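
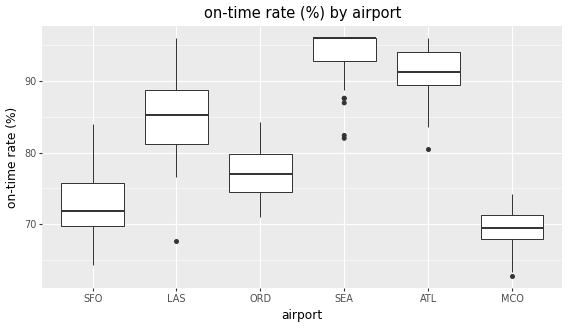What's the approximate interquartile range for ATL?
≈ 5

Q3 ≈ 95, Q1 ≈ 90; IQR ≈ 5.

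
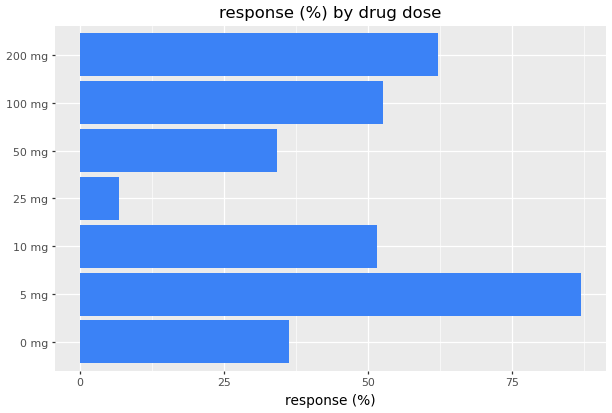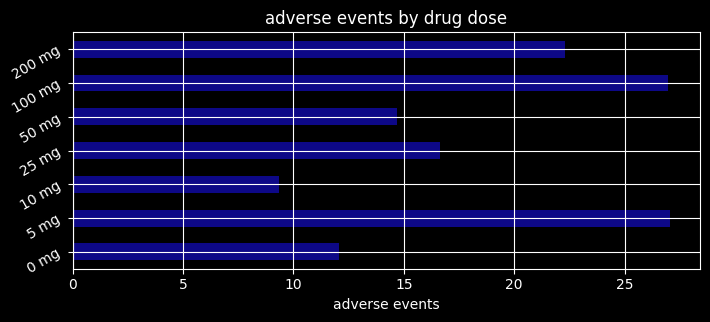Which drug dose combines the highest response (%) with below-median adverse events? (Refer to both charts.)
Chart 2 median adverse events ≈ 15; below-median drug doses: 0 mg, 10 mg, 50 mg. Among those, 10 mg has the highest response (%) (≈ 50).

10 mg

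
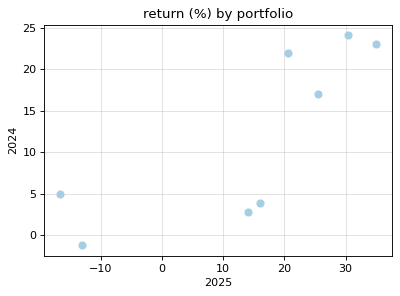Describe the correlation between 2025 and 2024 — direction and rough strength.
Points are positively correlated; strong (|r| ≈ 0.8).

positive, strong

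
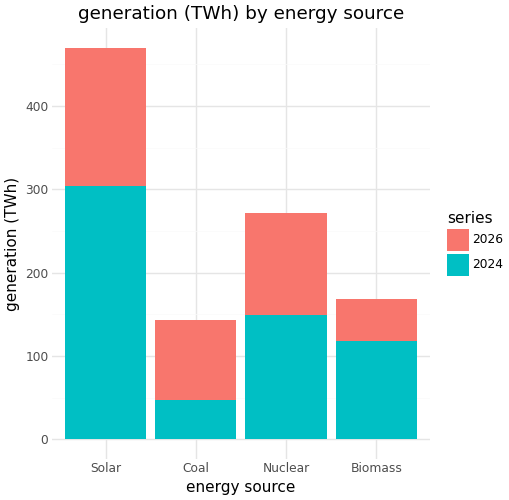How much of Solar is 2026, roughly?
≈ 150

2026 top ≈ 450, bottom ≈ 300; segment ≈ 150.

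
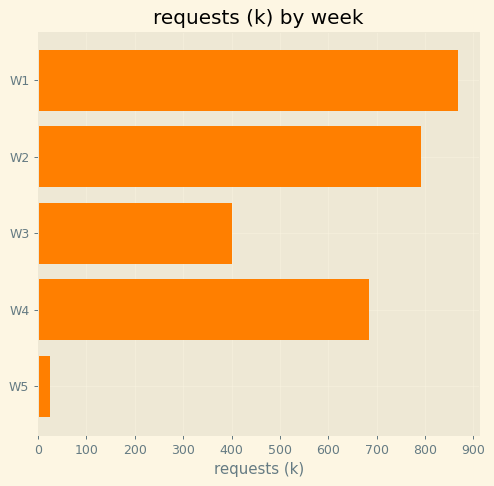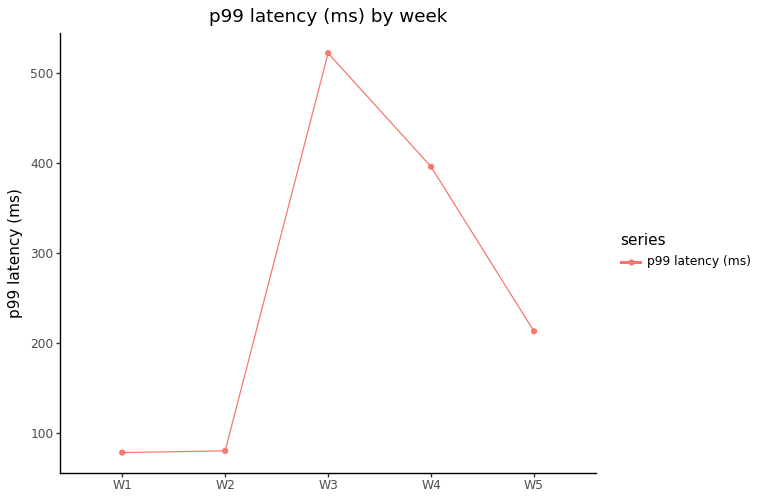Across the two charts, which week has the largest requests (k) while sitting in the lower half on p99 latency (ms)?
Chart 2 median p99 latency (ms) ≈ 200; below-median weeks: W1, W2. Among those, W1 has the highest requests (k) (≈ 900).

W1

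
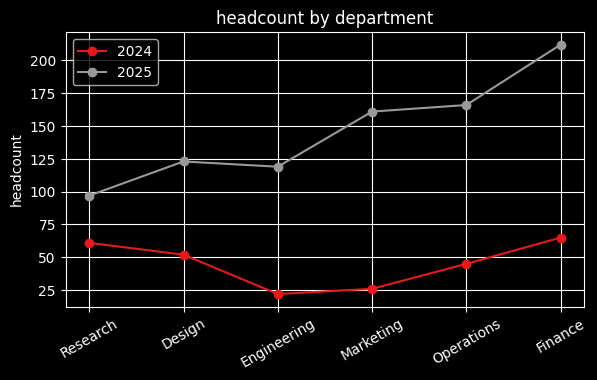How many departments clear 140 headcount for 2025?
Above 140: Marketing, Operations, Finance.

3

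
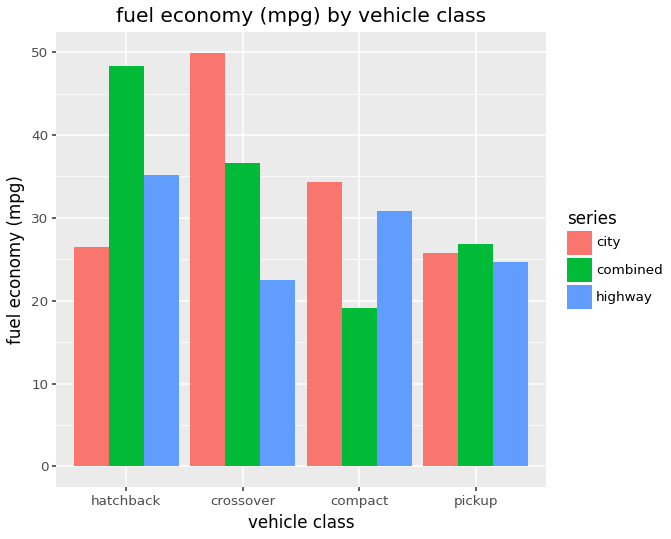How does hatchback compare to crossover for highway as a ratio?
hatchback ≈ 35, crossover ≈ 20; 35/20 ≈ 1.75.

≈ 1.75×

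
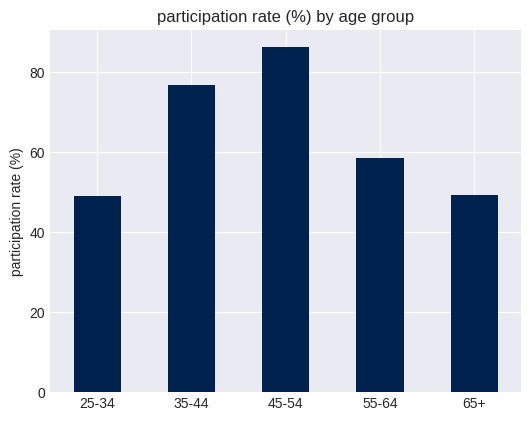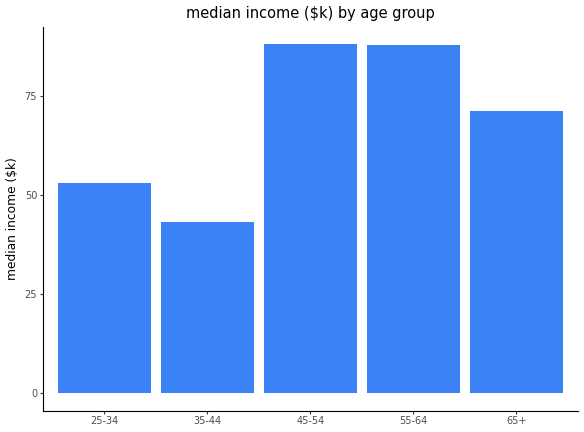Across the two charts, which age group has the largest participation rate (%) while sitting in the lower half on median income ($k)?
35-44

Chart 2 median median income ($k) ≈ 70; below-median age groups: 25-34, 35-44. Among those, 35-44 has the highest participation rate (%) (≈ 80).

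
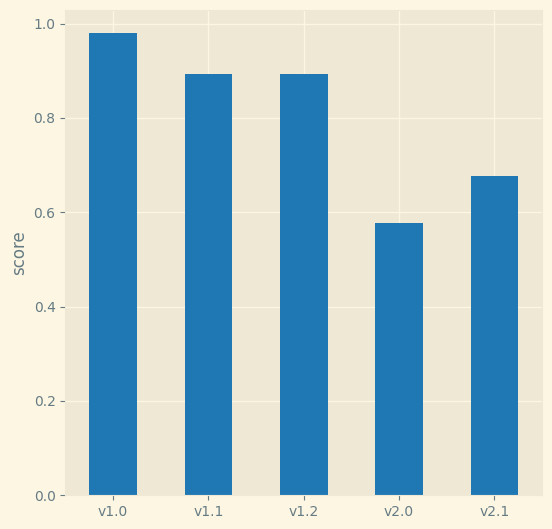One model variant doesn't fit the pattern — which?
v2.0

v2.0 ≈ 0.6; the rest sit between ≈ 0.7 and ≈ 1.0.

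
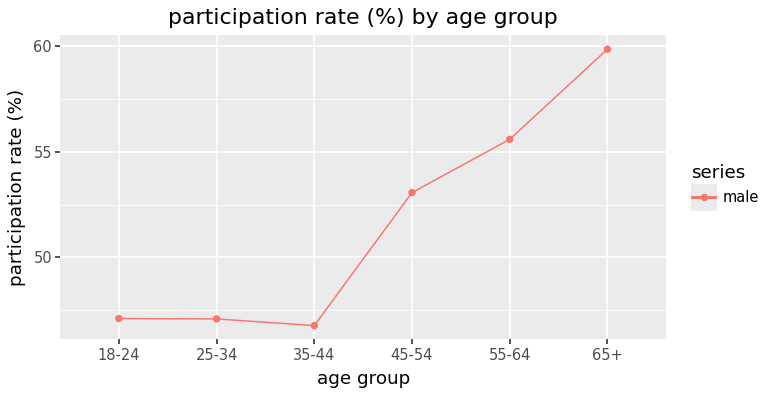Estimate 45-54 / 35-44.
45-54 ≈ 54, 35-44 ≈ 46; 54/46 ≈ 1.17.

≈ 1.17×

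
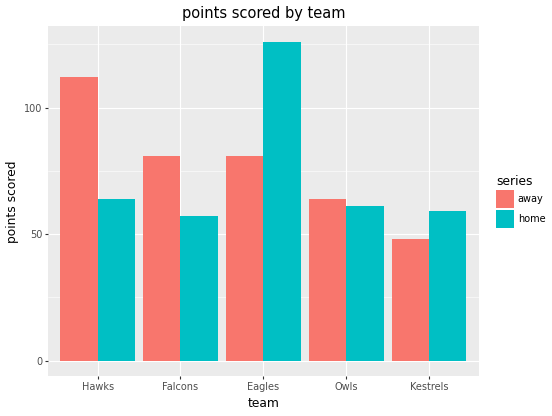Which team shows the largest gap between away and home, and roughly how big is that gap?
Hawks, ≈ 60

Hawks: away ≈ 120, home ≈ 60 → gap ≈ 60. Next-largest (Eagles) is only ≈ 40.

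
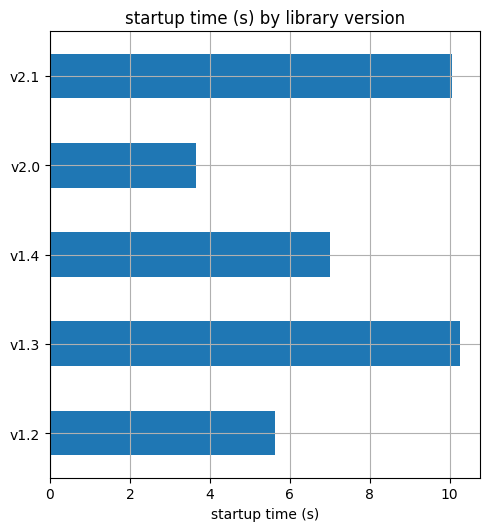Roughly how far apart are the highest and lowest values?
≈ 6

Max v1.3 ≈ 10, min v2.0 ≈ 4; range ≈ 6.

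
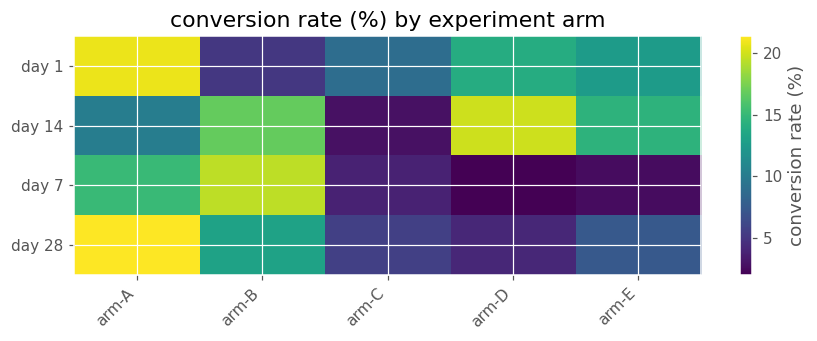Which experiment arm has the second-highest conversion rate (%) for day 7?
Top 3 for day 7: arm-B ≈ 20, arm-A ≈ 16, arm-C ≈ 4.

arm-A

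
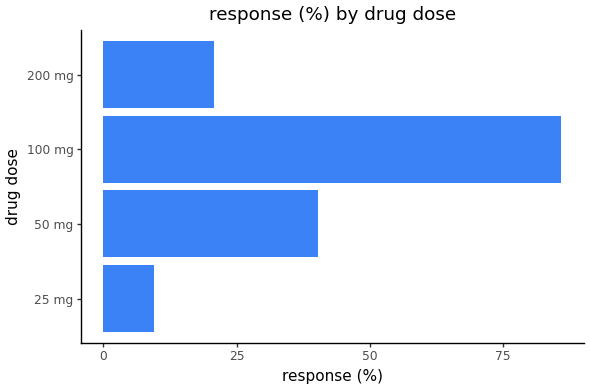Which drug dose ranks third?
200 mg

Top 4: 100 mg ≈ 90, 50 mg ≈ 40, 200 mg ≈ 20, 25 mg ≈ 10.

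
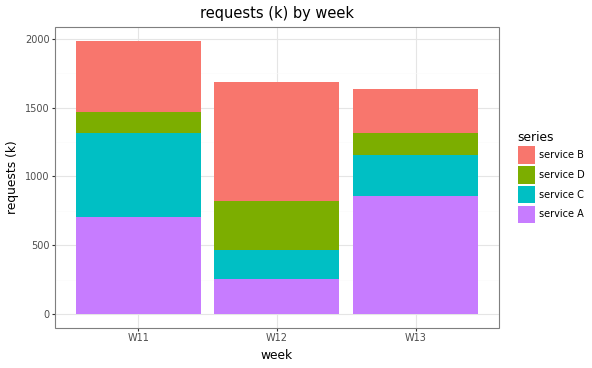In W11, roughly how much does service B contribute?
≈ 600

service B top ≈ 2000, bottom ≈ 1400; segment ≈ 600.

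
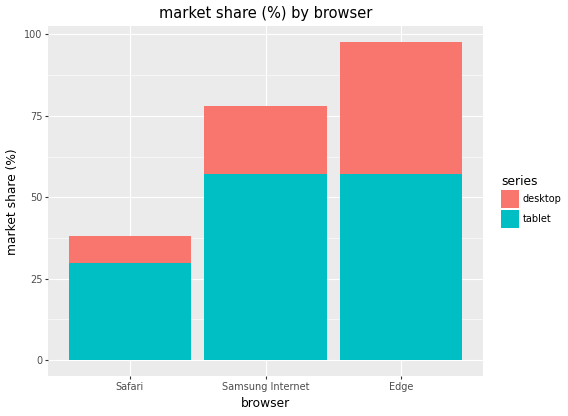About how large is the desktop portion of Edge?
desktop top ≈ 100, bottom ≈ 60; segment ≈ 40.

≈ 40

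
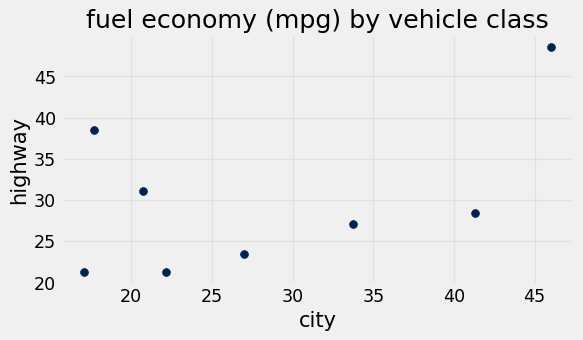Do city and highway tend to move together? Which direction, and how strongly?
Points are positively correlated; moderate (|r| ≈ 0.5).

positive, moderate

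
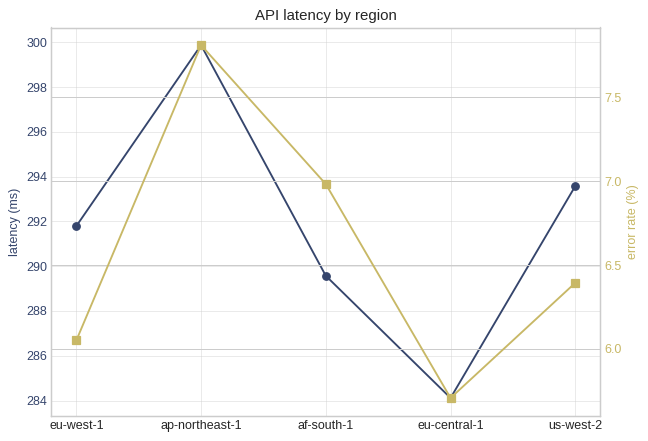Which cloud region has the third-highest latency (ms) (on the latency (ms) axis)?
eu-west-1

Top 4 (on the latency (ms) axis): ap-northeast-1 ≈ 300, us-west-2 ≈ 294, eu-west-1 ≈ 292, af-south-1 ≈ 290.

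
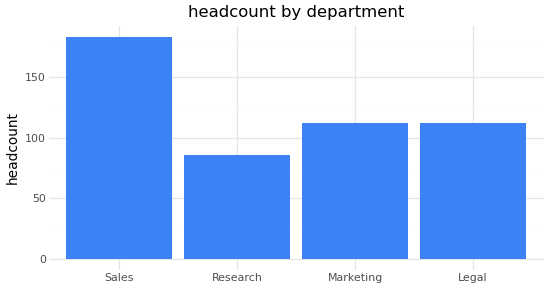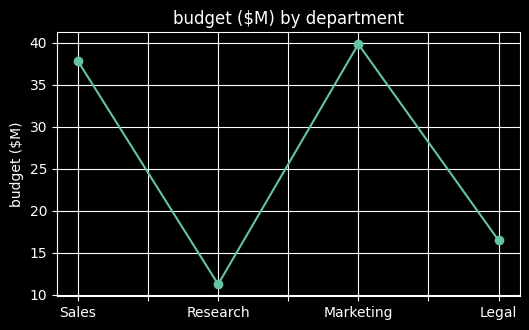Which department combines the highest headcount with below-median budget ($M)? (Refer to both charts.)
Legal

Chart 2 median budget ($M) ≈ 25; below-median departments: Research, Legal. Among those, Legal has the highest headcount (≈ 120).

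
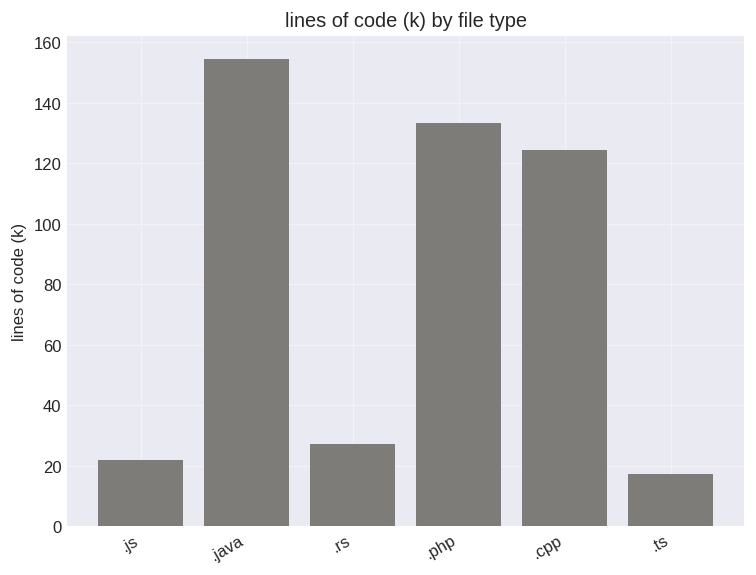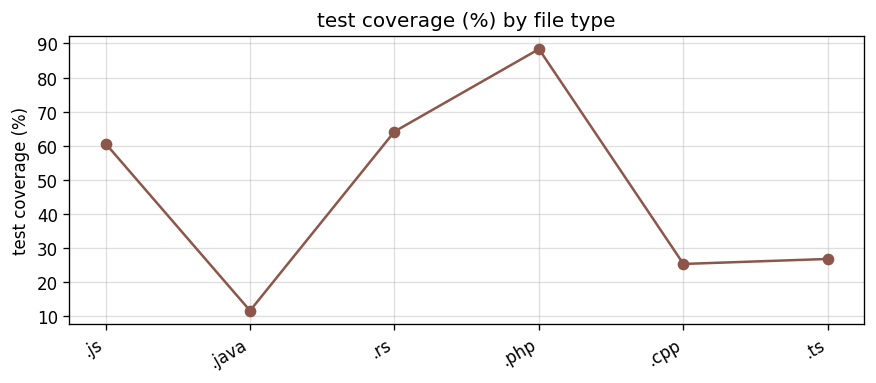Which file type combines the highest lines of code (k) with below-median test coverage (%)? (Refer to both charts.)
.java

Chart 2 median test coverage (%) ≈ 40; below-median file types: .java, .cpp, .ts. Among those, .java has the highest lines of code (k) (≈ 160).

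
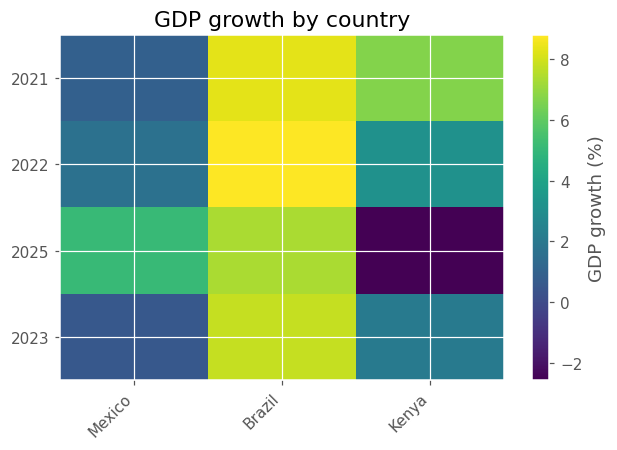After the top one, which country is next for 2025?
Mexico

Top 3 for 2025: Brazil ≈ 7, Mexico ≈ 5, Kenya ≈ -3.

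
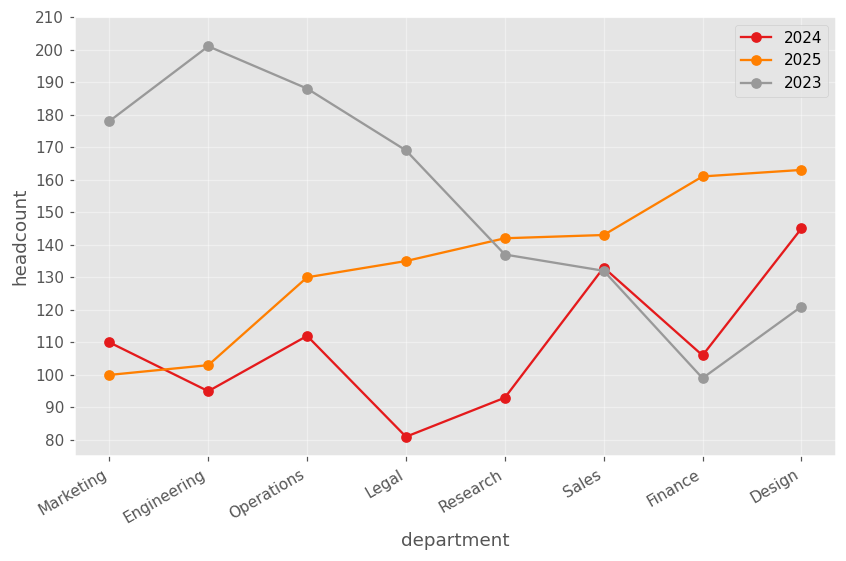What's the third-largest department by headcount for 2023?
Top 4 for 2023: Engineering ≈ 200, Operations ≈ 190, Marketing ≈ 180, Legal ≈ 170.

Marketing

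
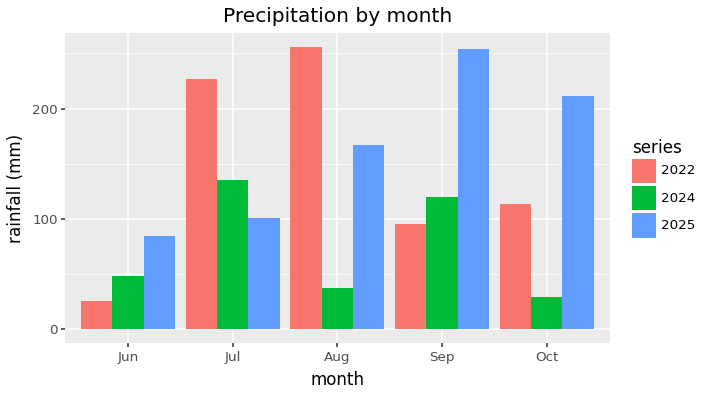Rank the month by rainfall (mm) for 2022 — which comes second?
Jul

Top 3 for 2022: Aug ≈ 250, Jul ≈ 225, Oct ≈ 125.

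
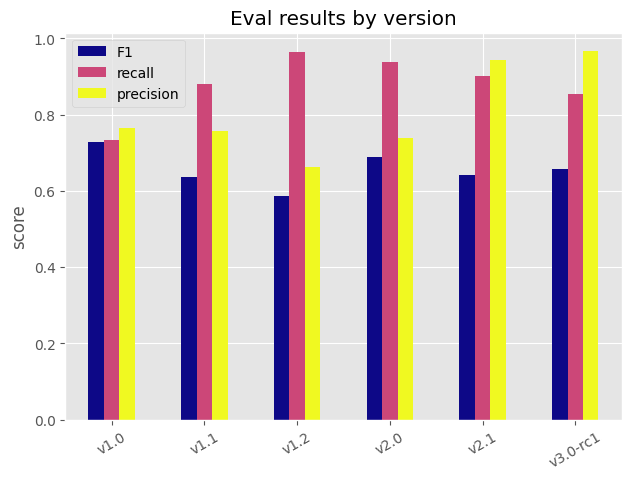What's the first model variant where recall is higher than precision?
v1.0: recall ≈ 0.7 vs precision ≈ 0.8 (not yet); v1.1: recall ≈ 0.9 vs precision ≈ 0.8 (first crossover).

v1.1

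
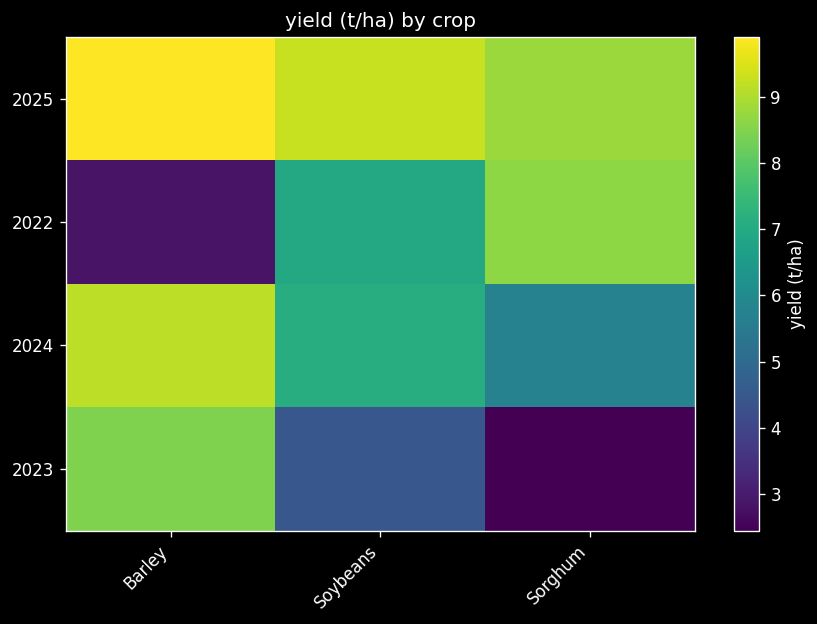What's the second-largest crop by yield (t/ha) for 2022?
Top 3 for 2022: Sorghum ≈ 9, Soybeans ≈ 7, Barley ≈ 3.

Soybeans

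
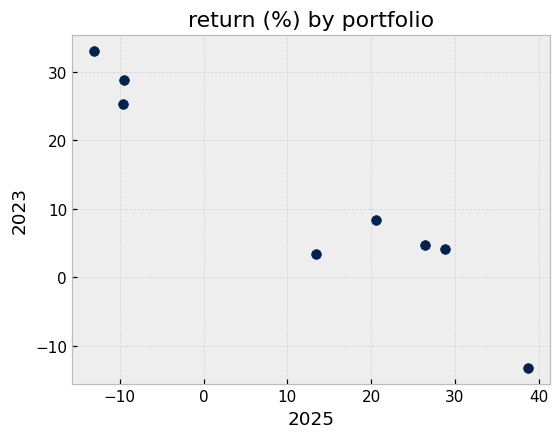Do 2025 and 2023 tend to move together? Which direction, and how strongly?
Points are negatively correlated; strong (|r| ≈ 1.0).

negative, strong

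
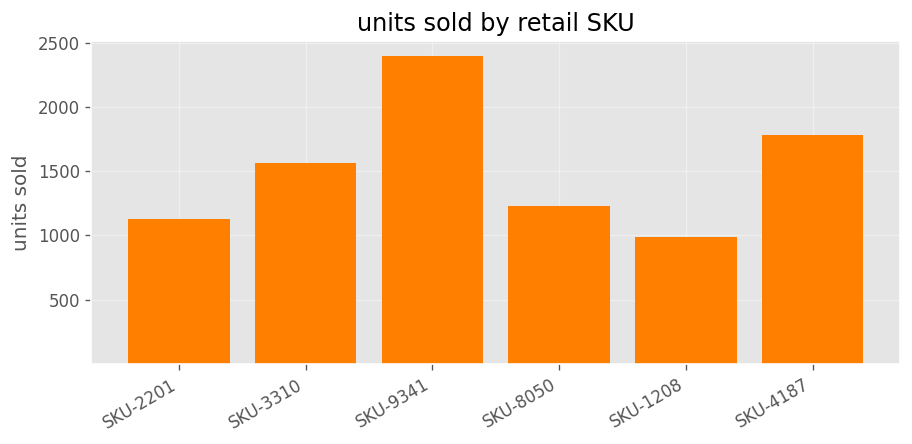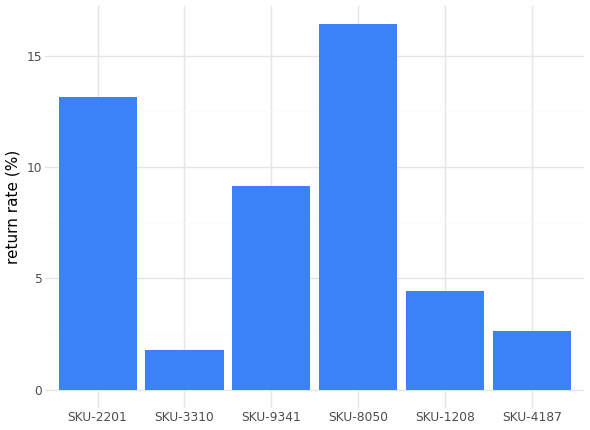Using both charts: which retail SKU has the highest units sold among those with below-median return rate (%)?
Chart 2 median return rate (%) ≈ 6; below-median retail SKUs: SKU-3310, SKU-1208, SKU-4187. Among those, SKU-4187 has the highest units sold (≈ 2000).

SKU-4187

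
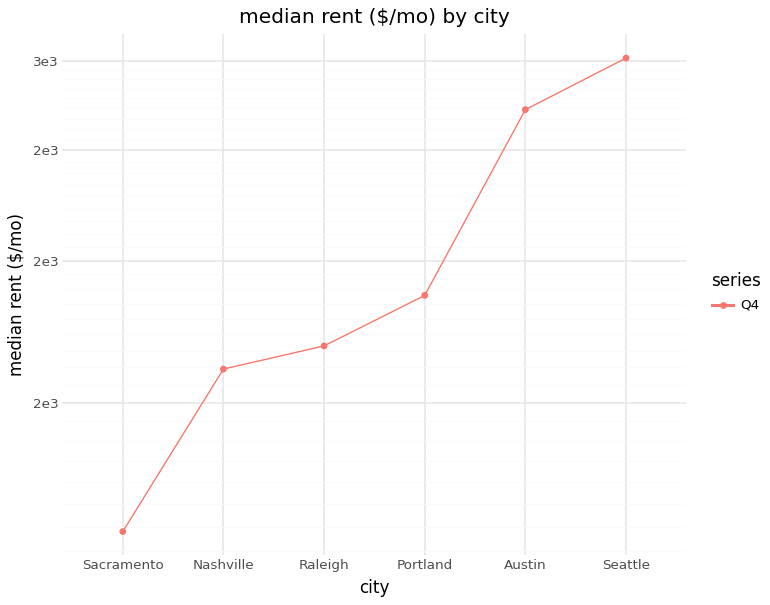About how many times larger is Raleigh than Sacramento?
Raleigh ≈ 1600, Sacramento ≈ 1200; 1600/1200 ≈ 1.33.

≈ 1.33×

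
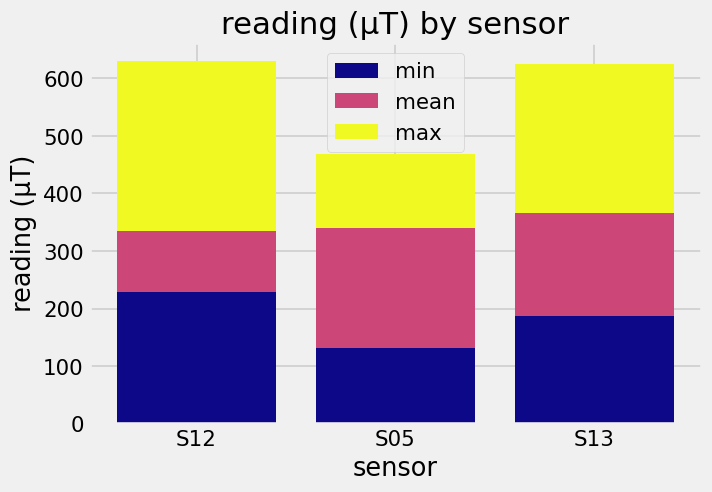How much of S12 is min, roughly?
≈ 200

min top ≈ 200, bottom ≈ 0; segment ≈ 200.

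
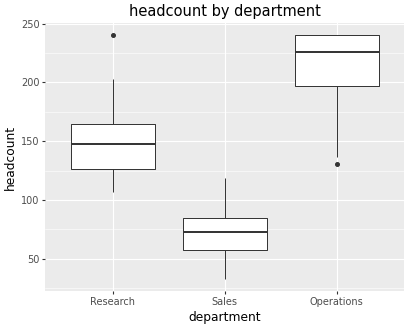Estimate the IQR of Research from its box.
≈ 40

Q3 ≈ 160, Q1 ≈ 120; IQR ≈ 40.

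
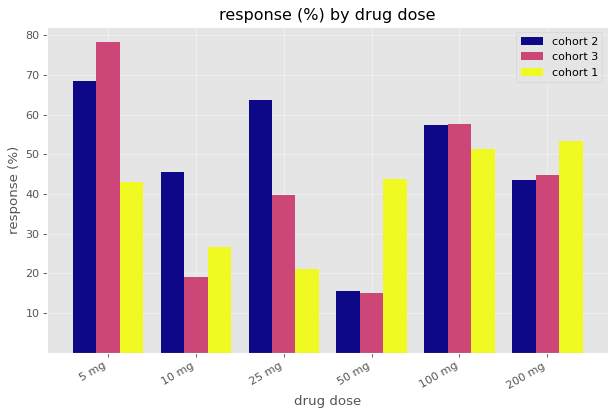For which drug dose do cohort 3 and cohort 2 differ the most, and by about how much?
10 mg, ≈ 30 %

10 mg: cohort 3 ≈ 20, cohort 2 ≈ 50 → gap ≈ 30. Next-largest (25 mg) is only ≈ 20.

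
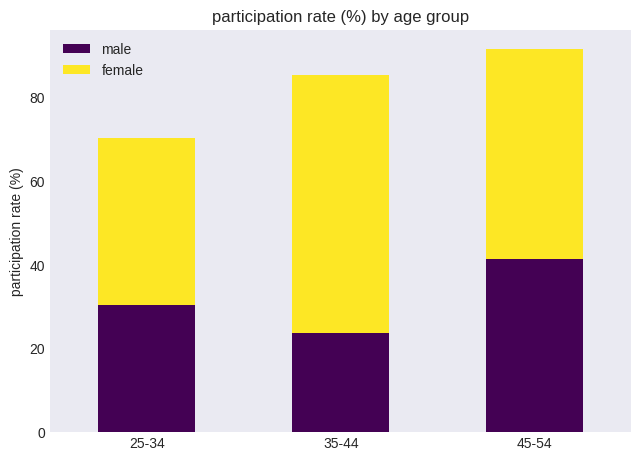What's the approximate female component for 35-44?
female top ≈ 90, bottom ≈ 20; segment ≈ 70.

≈ 70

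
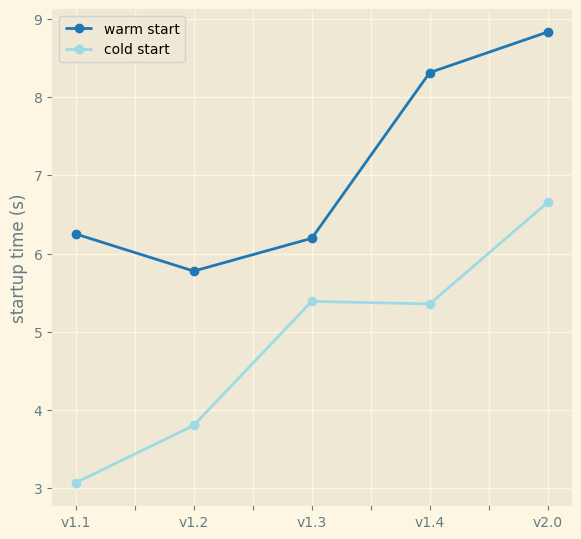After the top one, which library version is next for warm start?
v1.4

Top 3 for warm start: v2.0 ≈ 9.0, v1.4 ≈ 8.5, v1.1 ≈ 6.5.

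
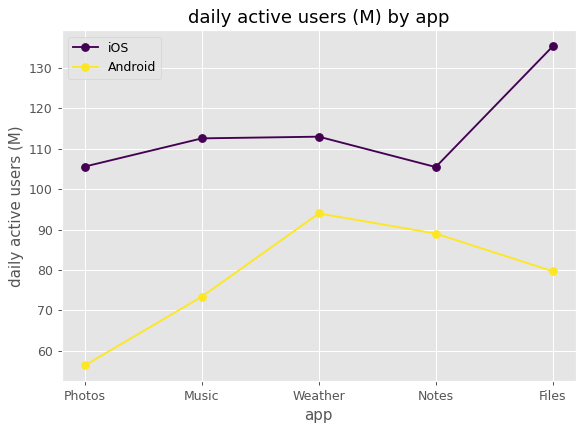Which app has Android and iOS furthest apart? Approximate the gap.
Files, ≈ 60 M

Files: Android ≈ 80, iOS ≈ 140 → gap ≈ 60. Next-largest (Photos) is only ≈ 50.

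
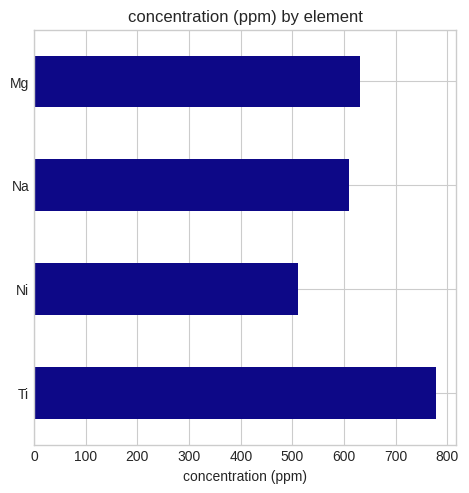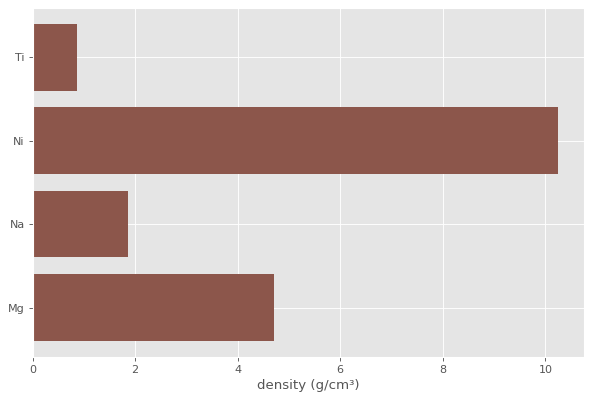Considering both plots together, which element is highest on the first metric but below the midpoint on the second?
Ti

Chart 2 median density (g/cm³) ≈ 3; below-median elements: Ti, Na. Among those, Ti has the highest concentration (ppm) (≈ 800).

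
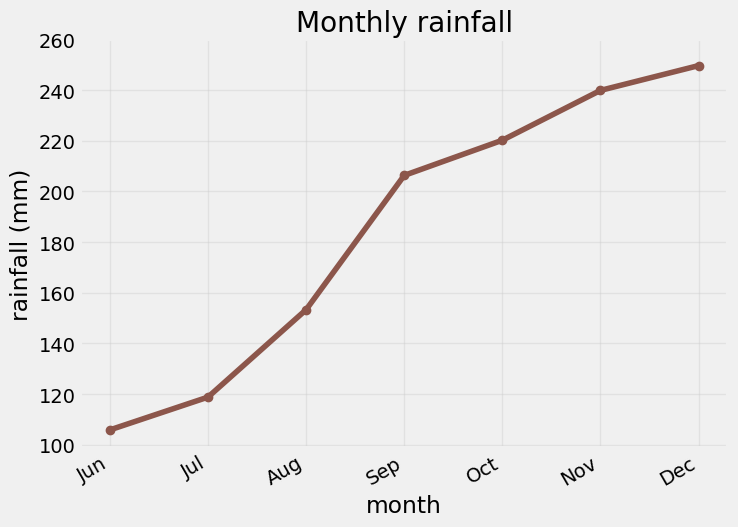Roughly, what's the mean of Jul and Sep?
(120 + 200) / 2 ≈ 160.

≈ 160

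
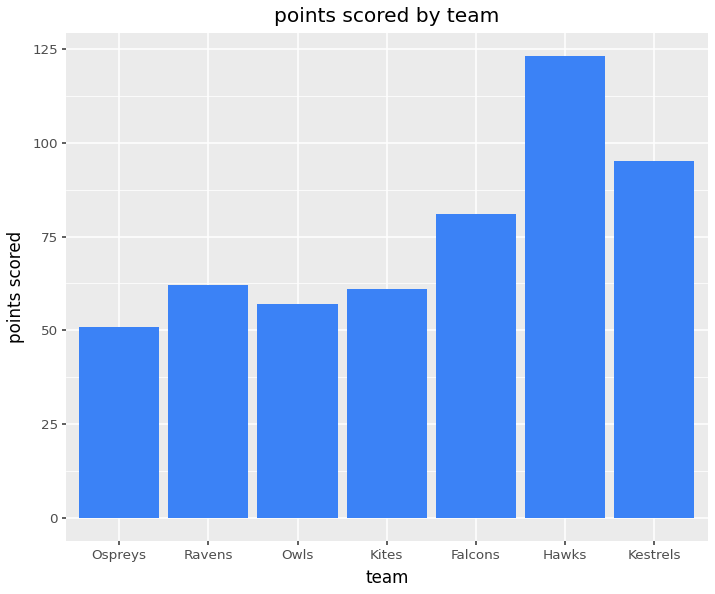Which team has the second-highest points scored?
Top 3: Hawks ≈ 120, Kestrels ≈ 100, Falcons ≈ 80.

Kestrels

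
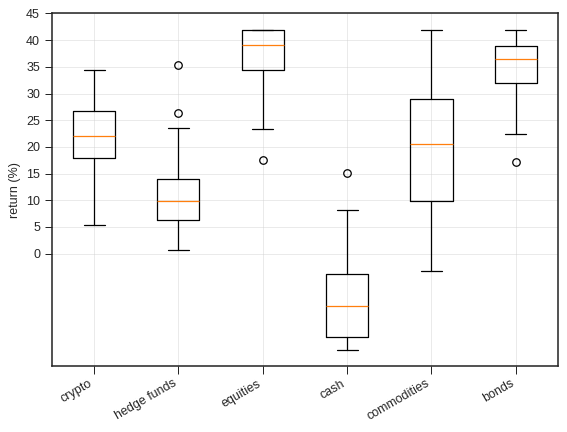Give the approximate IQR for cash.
Q3 ≈ -5, Q1 ≈ -15; IQR ≈ 10.

≈ 10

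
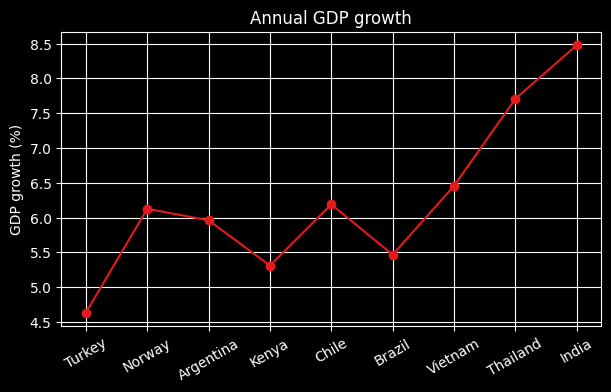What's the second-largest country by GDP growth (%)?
Top 3: India ≈ 8.5, Thailand ≈ 7.5, Vietnam ≈ 6.5.

Thailand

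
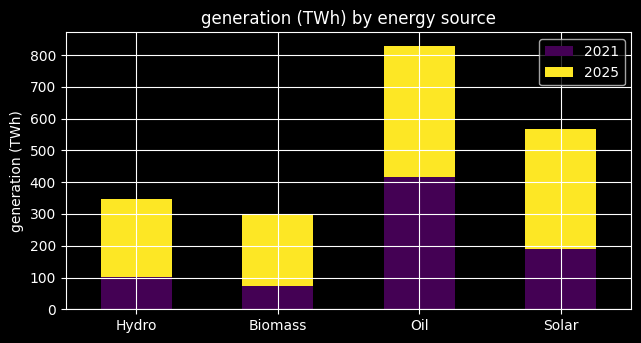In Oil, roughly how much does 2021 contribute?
2021 top ≈ 400, bottom ≈ 0; segment ≈ 400.

≈ 400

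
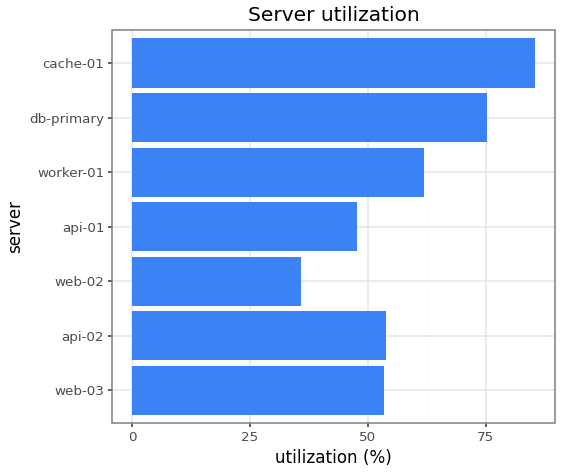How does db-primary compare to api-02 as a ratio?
≈ 1.6×

db-primary ≈ 80, api-02 ≈ 50; 80/50 ≈ 1.6.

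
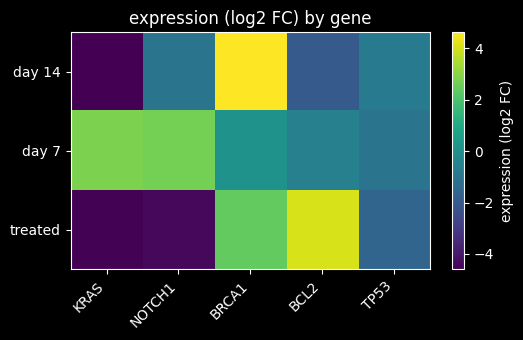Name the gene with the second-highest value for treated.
BRCA1

Top 3 for treated: BCL2 ≈ 4, BRCA1 ≈ 2, TP53 ≈ -2.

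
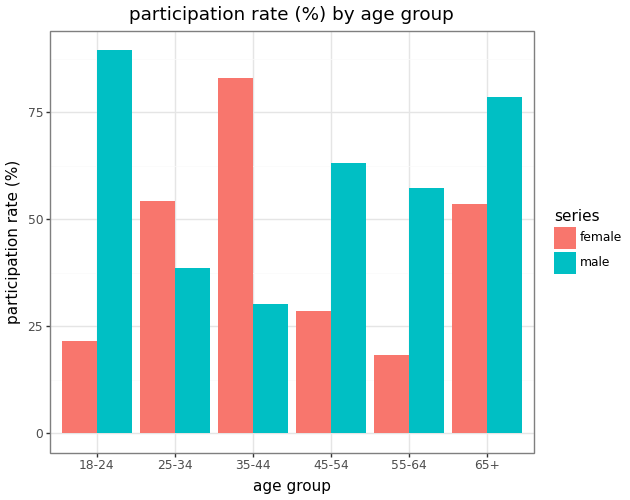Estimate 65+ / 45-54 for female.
≈ 1.67×

65+ ≈ 50, 45-54 ≈ 30; 50/30 ≈ 1.67.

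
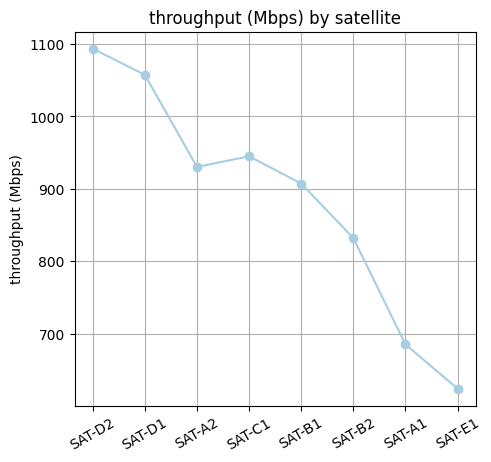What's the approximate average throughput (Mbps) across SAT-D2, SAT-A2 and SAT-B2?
(1100 + 950 + 850) / 3 ≈ 967.

≈ 967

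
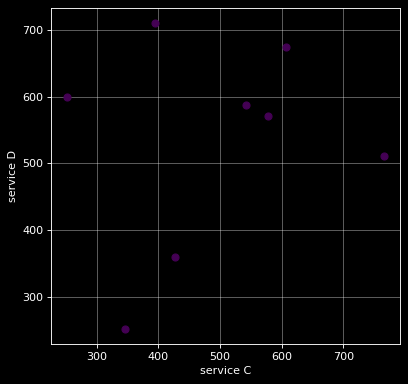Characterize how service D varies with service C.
Points are roughly uncorrelated; weak (|r| ≈ 0.2).

no clear correlation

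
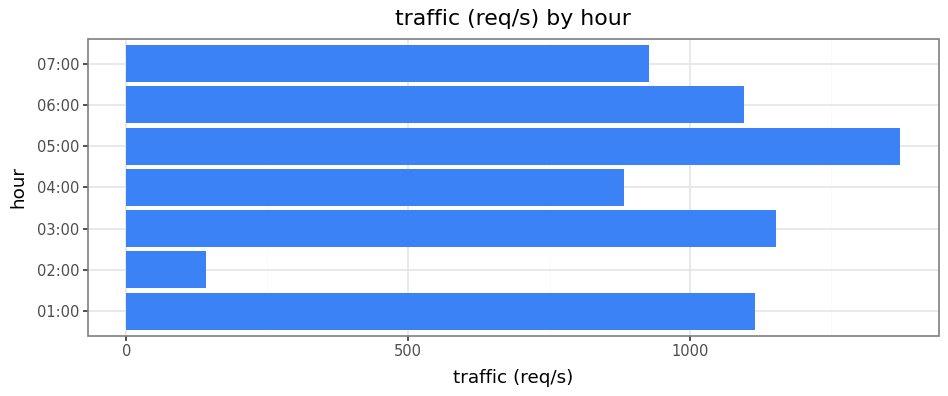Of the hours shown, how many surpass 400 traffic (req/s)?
6

Above 400: 01:00, 03:00, 04:00, 05:00, 06:00, 07:00.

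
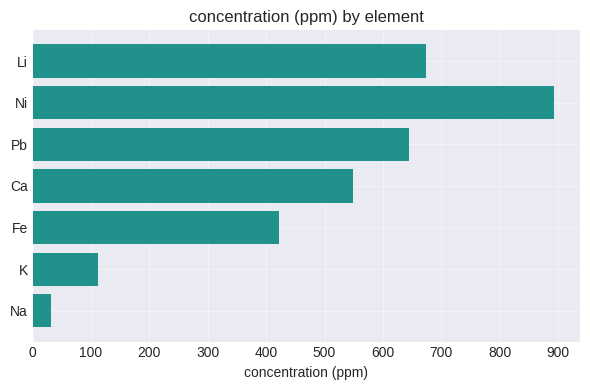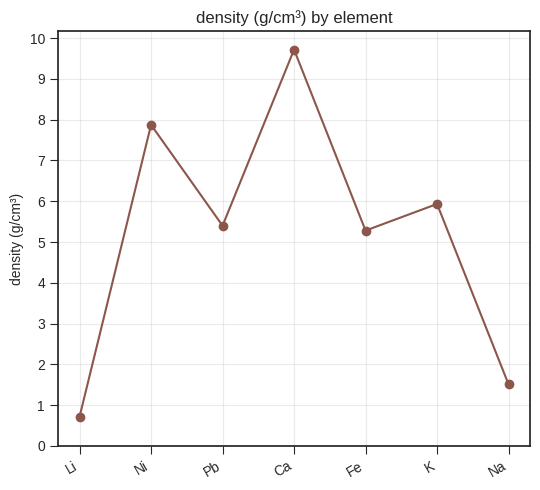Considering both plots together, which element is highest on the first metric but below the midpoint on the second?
Li

Chart 2 median density (g/cm³) ≈ 5; below-median elements: Li, Fe, Na. Among those, Li has the highest concentration (ppm) (≈ 700).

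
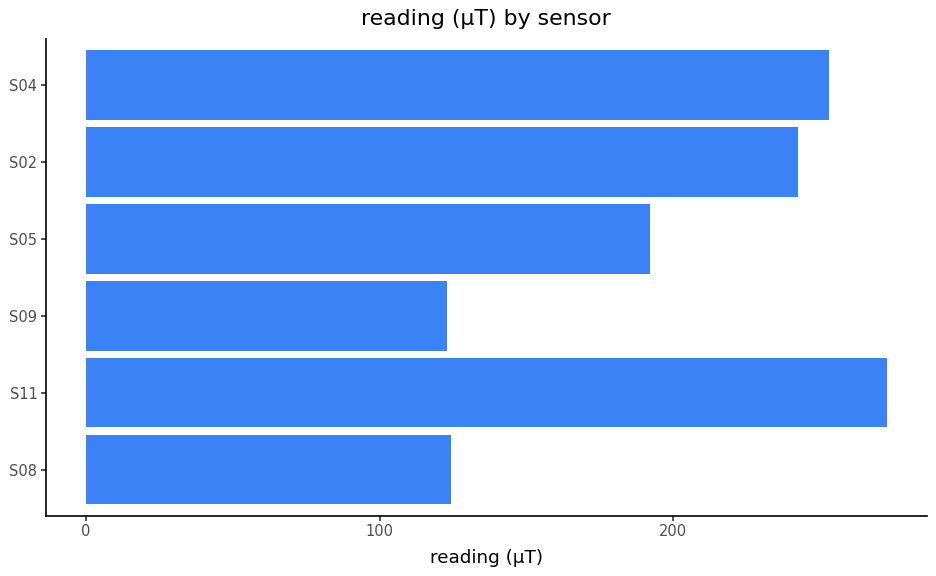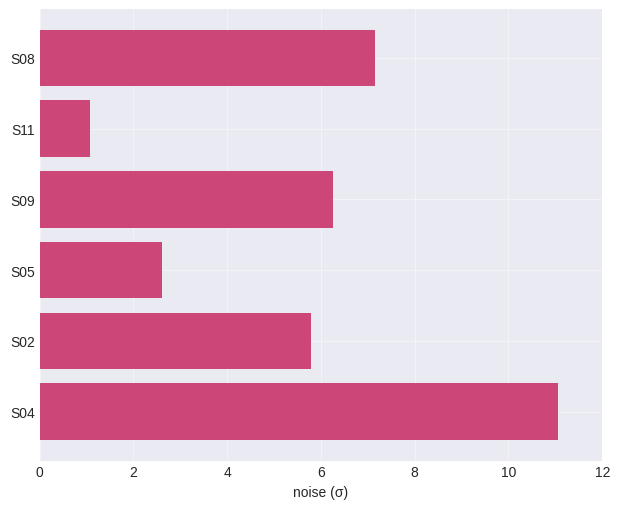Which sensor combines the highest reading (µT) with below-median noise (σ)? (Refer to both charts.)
Chart 2 median noise (σ) ≈ 6; below-median sensors: S11, S05, S02. Among those, S11 has the highest reading (µT) (≈ 275).

S11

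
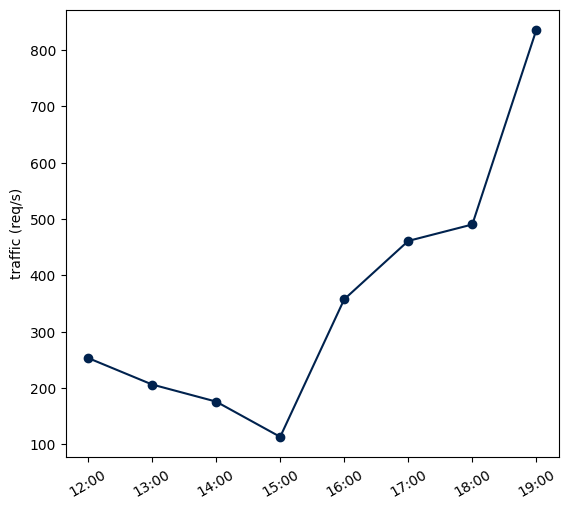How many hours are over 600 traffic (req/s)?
Above 600: 19:00.

1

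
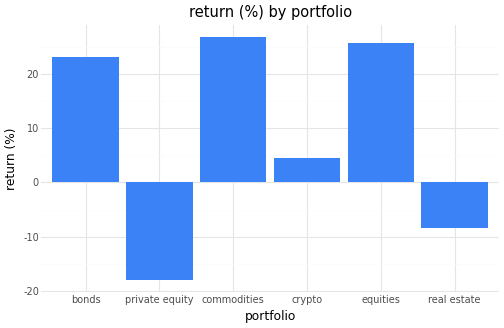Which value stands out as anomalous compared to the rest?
private equity ≈ -20; the rest sit between ≈ -10 and ≈ 25.

private equity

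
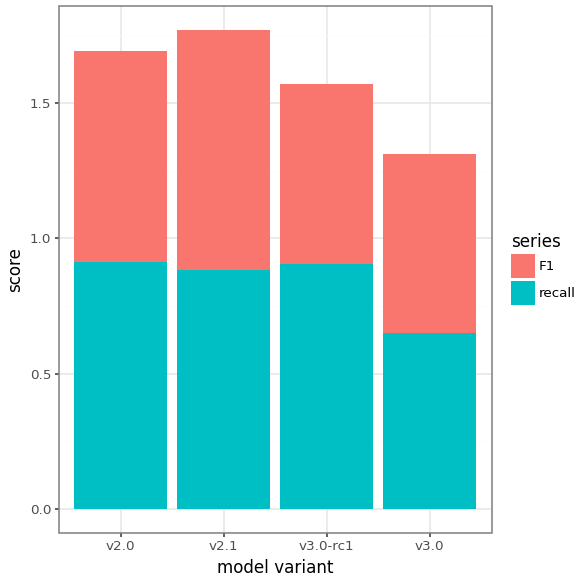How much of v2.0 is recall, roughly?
recall top ≈ 1.0, bottom ≈ 0.0; segment ≈ 1.0.

≈ 1.0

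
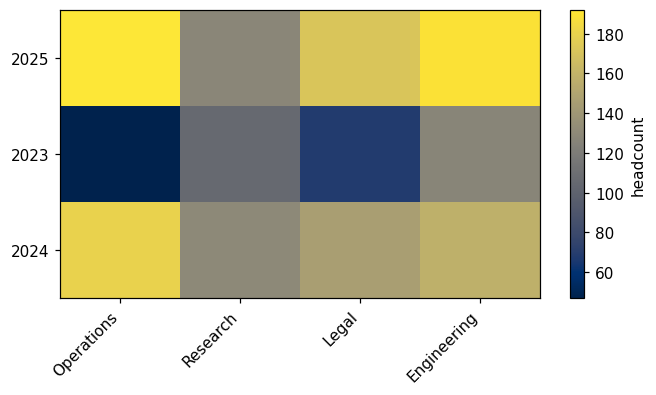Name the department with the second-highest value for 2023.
Research

Top 3 for 2023: Engineering ≈ 120, Research ≈ 100, Legal ≈ 60.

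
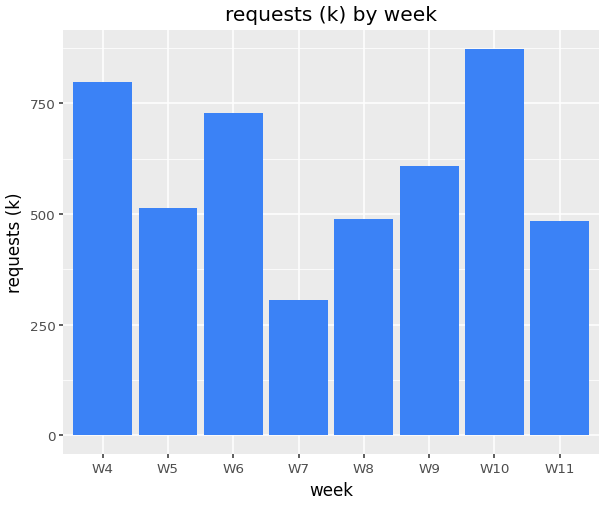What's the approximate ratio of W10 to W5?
≈ 1.8×

W10 ≈ 900, W5 ≈ 500; 900/500 ≈ 1.8.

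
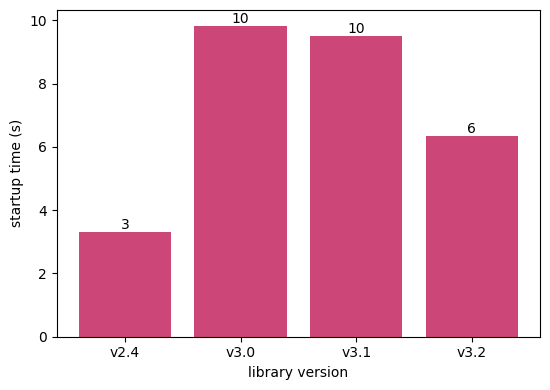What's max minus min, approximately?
≈ 7

Max v3.0 ≈ 10, min v2.4 ≈ 3; range ≈ 7.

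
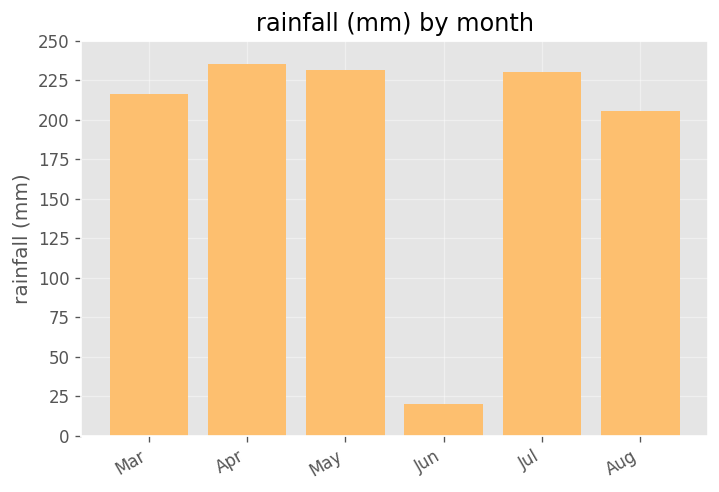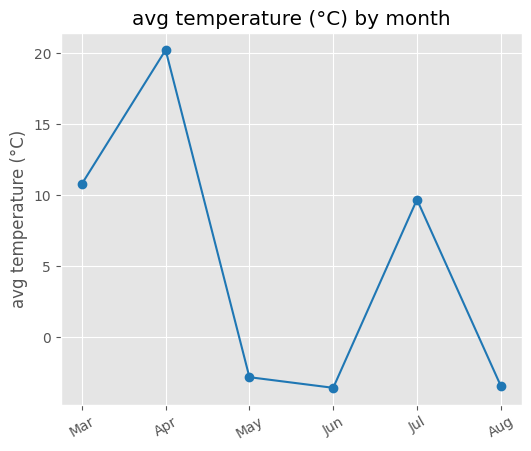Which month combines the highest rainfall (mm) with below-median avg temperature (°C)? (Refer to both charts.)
May

Chart 2 median avg temperature (°C) ≈ 4; below-median months: May, Jun, Aug. Among those, May has the highest rainfall (mm) (≈ 225).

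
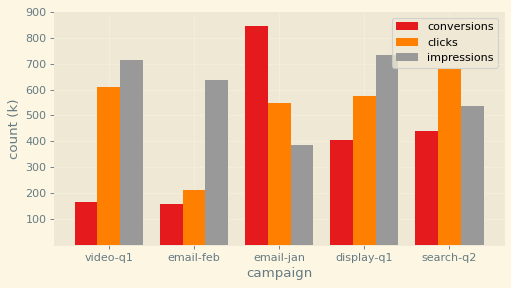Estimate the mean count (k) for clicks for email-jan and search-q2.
(500 + 700) / 2 ≈ 600.

≈ 600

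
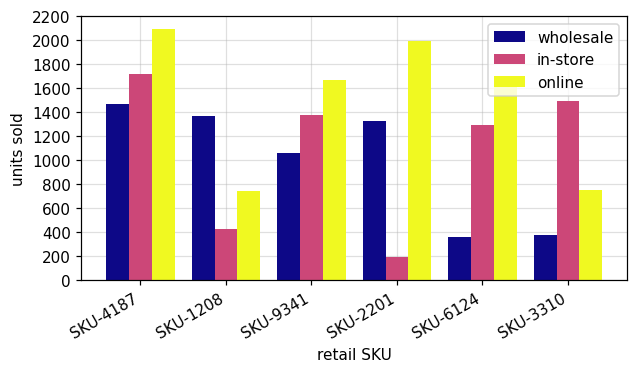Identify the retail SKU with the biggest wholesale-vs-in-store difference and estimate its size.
SKU-2201: wholesale ≈ 1400, in-store ≈ 200 → gap ≈ 1200. Next-largest (SKU-3310) is only ≈ 1000.

SKU-2201, ≈ 1200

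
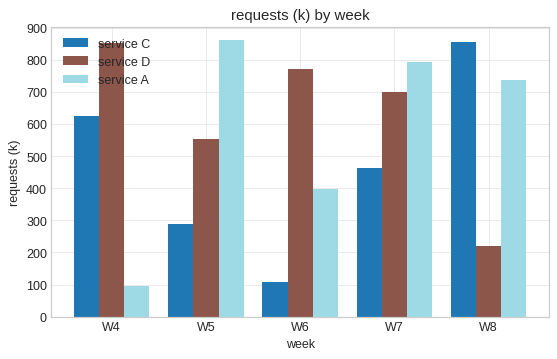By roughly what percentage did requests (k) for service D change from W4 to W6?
W4 ≈ 900, W6 ≈ 800; (800 − 900) / 900 ≈ -11.1%.

≈ -11.1%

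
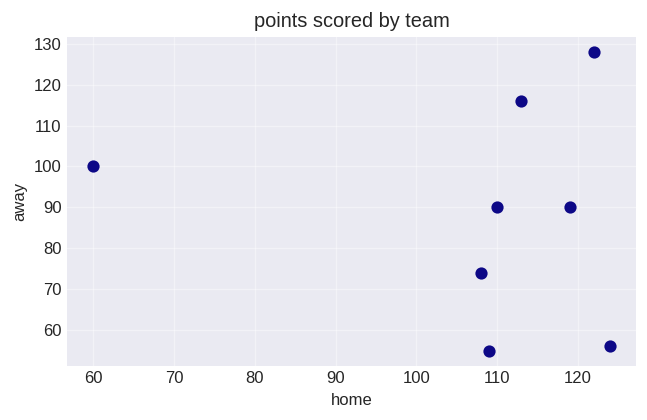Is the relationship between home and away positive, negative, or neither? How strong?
Points are roughly uncorrelated; weak (|r| ≈ 0.1).

no clear correlation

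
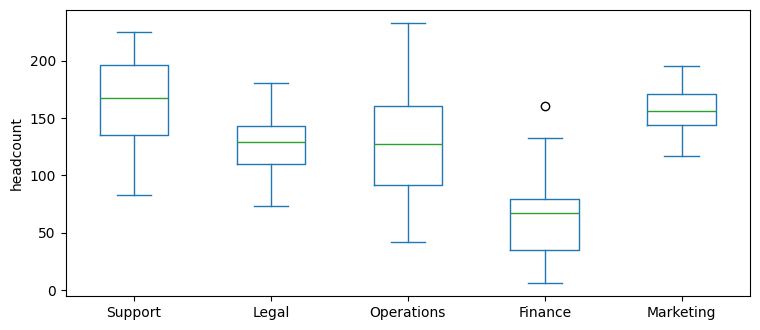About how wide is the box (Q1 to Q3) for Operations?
Q3 ≈ 160, Q1 ≈ 90; IQR ≈ 70.

≈ 70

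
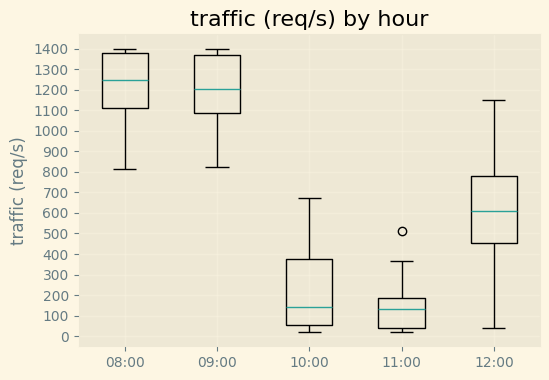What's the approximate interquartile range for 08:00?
≈ 300

Q3 ≈ 1400, Q1 ≈ 1100; IQR ≈ 300.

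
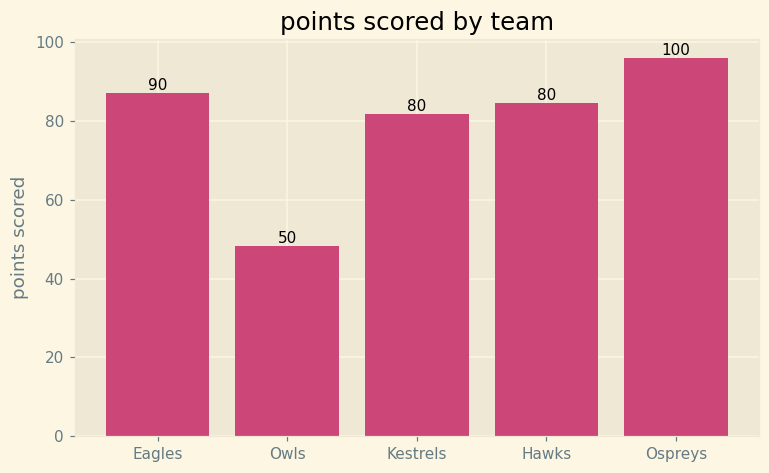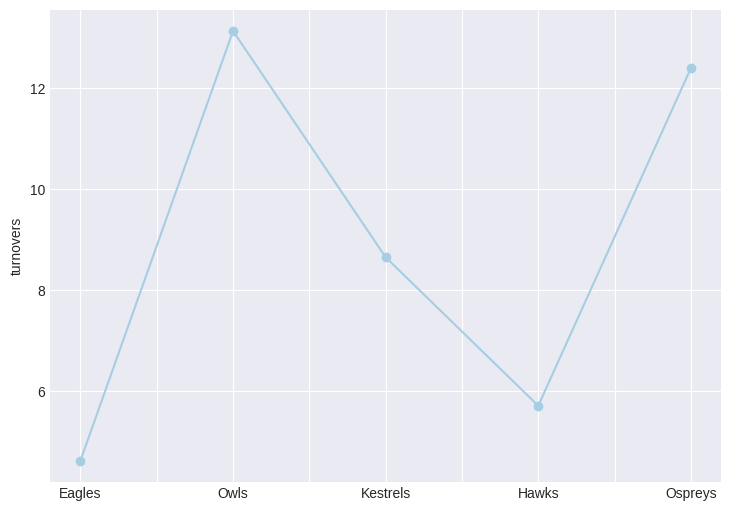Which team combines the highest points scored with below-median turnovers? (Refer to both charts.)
Chart 2 median turnovers ≈ 8; below-median teams: Eagles, Hawks. Among those, Eagles has the highest points scored (≈ 90).

Eagles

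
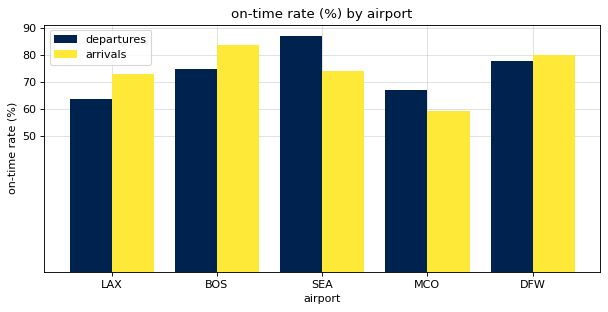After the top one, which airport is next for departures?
Top 3 for departures: SEA ≈ 90, DFW ≈ 80, BOS ≈ 70.

DFW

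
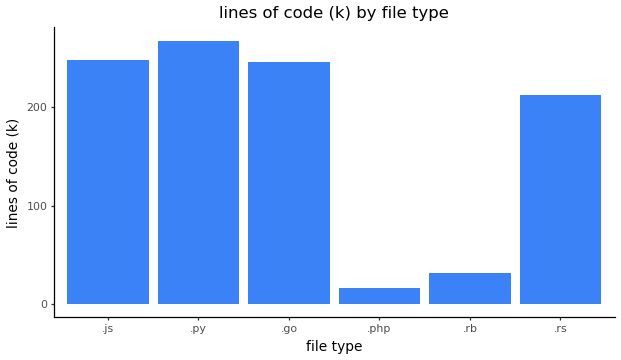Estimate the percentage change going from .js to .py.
≈ +10%

.js ≈ 250, .py ≈ 275; (275 − 250) / 250 ≈ +10%.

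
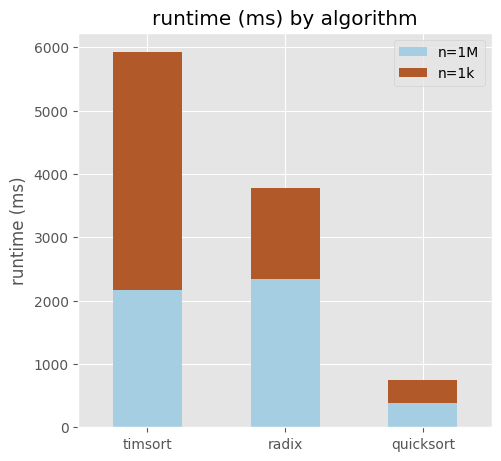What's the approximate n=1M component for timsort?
n=1M top ≈ 2000, bottom ≈ 0; segment ≈ 2000.

≈ 2000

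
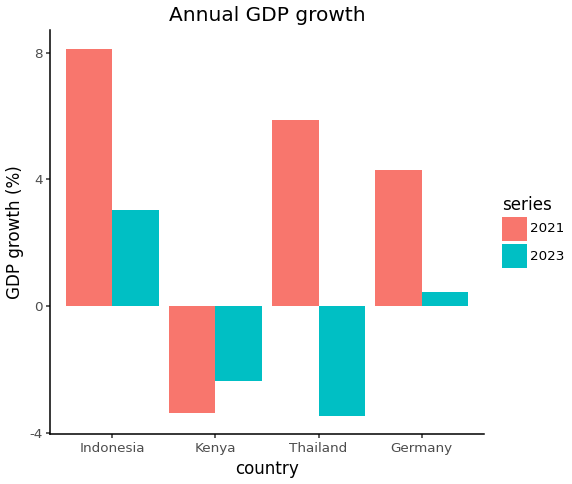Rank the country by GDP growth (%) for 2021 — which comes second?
Top 3 for 2021: Indonesia ≈ 8, Thailand ≈ 6, Germany ≈ 4.

Thailand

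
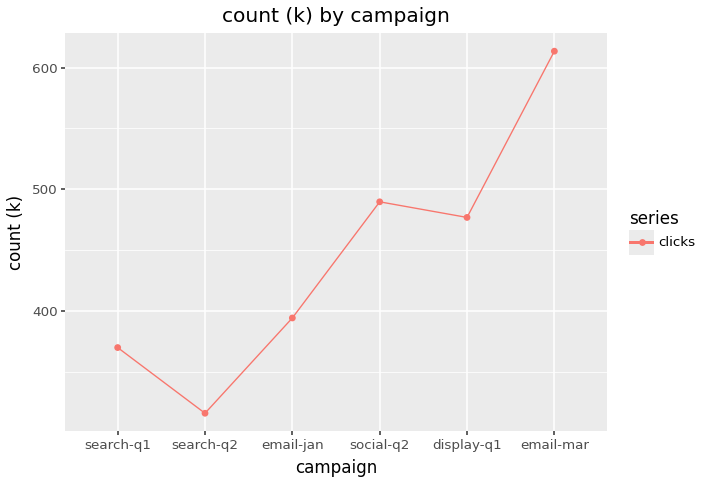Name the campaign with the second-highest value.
Top 3: email-mar ≈ 625, social-q2 ≈ 500, display-q1 ≈ 475.

social-q2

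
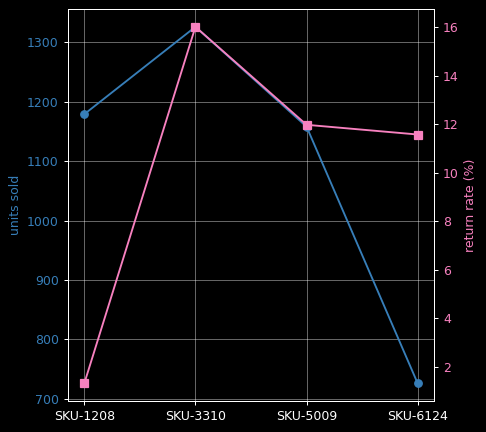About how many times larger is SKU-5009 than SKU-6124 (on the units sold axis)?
SKU-5009 ≈ 1150, SKU-6124 ≈ 750; 1150/750 ≈ 1.53.

≈ 1.53×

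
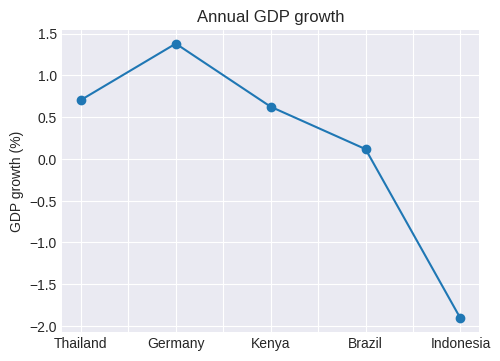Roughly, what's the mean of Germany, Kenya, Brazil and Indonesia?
≈ 0

(1.5 + 0.5 + 0.0 + -2.0) / 4 ≈ 0.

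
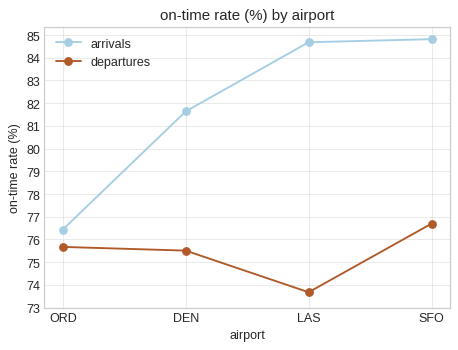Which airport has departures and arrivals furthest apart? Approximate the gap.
LAS, ≈ 11 %

LAS: departures ≈ 74, arrivals ≈ 85 → gap ≈ 11. Next-largest (SFO) is only ≈ 8.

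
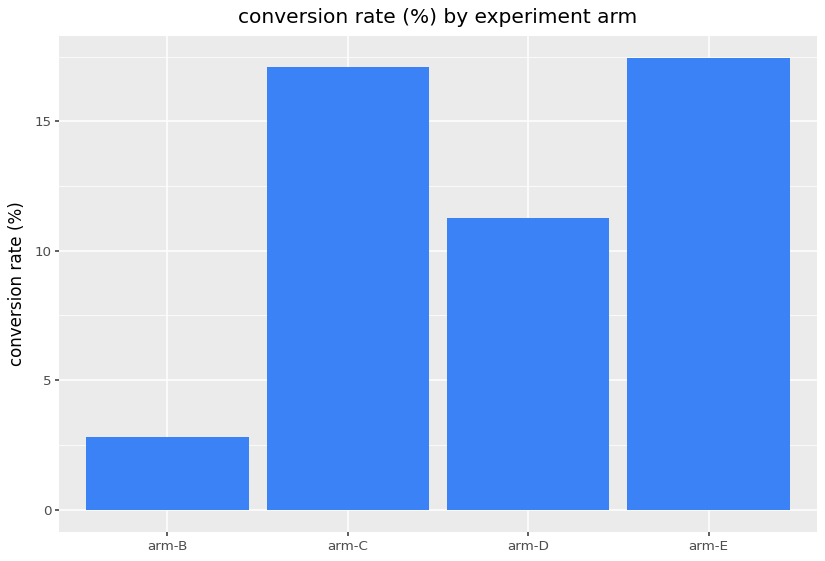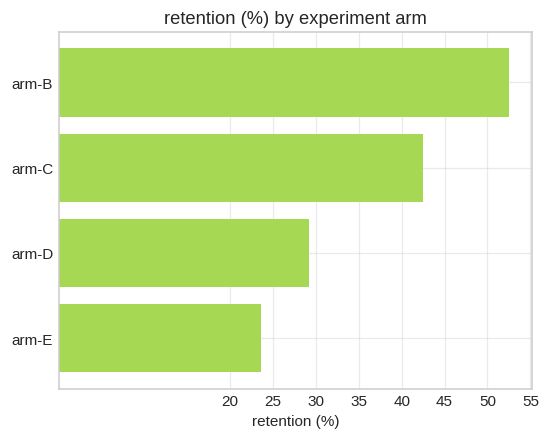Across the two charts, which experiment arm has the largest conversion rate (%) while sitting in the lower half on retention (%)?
arm-E

Chart 2 median retention (%) ≈ 35; below-median experiment arms: arm-D, arm-E. Among those, arm-E has the highest conversion rate (%) (≈ 18).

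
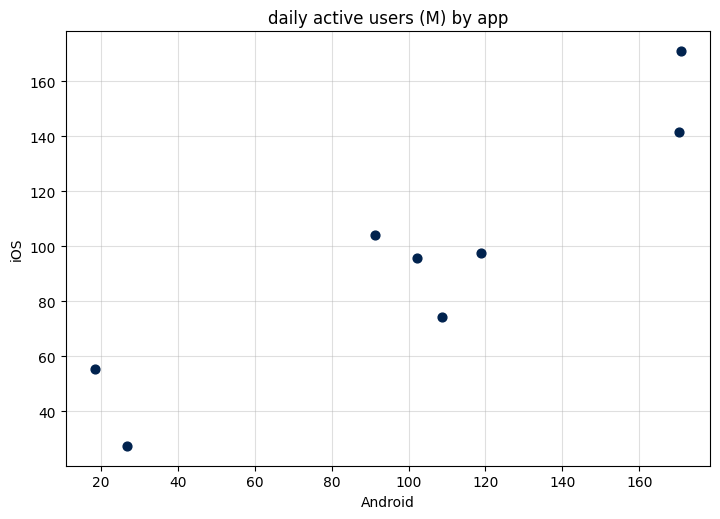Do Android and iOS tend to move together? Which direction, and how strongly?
positive, strong

Points are positively correlated; strong (|r| ≈ 0.9).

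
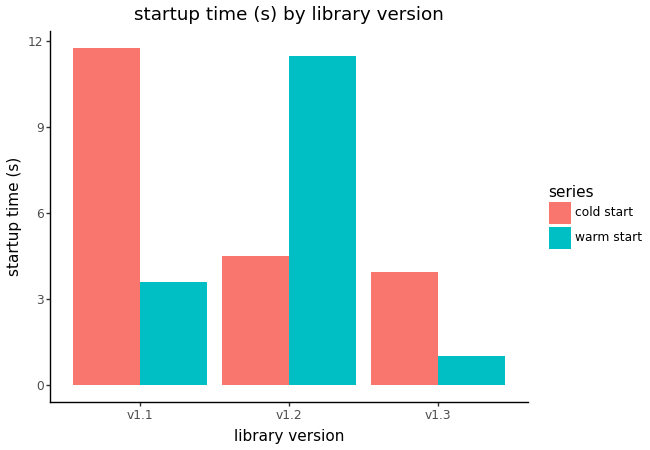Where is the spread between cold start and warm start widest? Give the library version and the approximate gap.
v1.1, ≈ 8 s

v1.1: cold start ≈ 12, warm start ≈ 4 → gap ≈ 8. Next-largest (v1.2) is only ≈ 6.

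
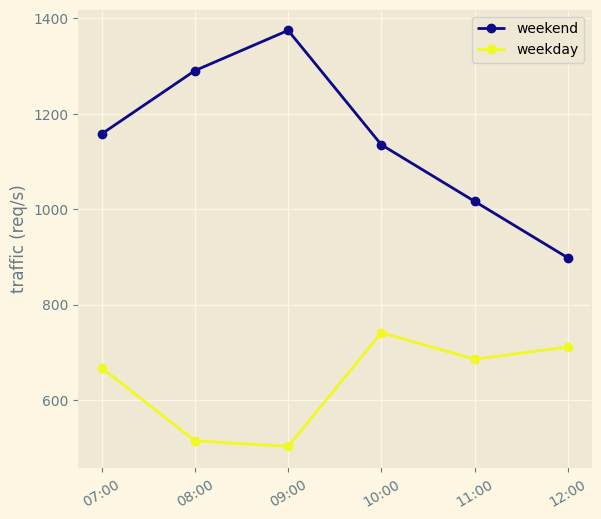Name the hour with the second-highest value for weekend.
Top 3 for weekend: 09:00 ≈ 1400, 08:00 ≈ 1300, 07:00 ≈ 1200.

08:00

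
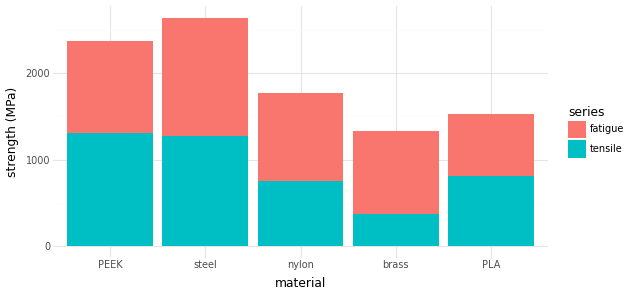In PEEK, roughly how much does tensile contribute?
tensile top ≈ 1500, bottom ≈ 0; segment ≈ 1500.

≈ 1500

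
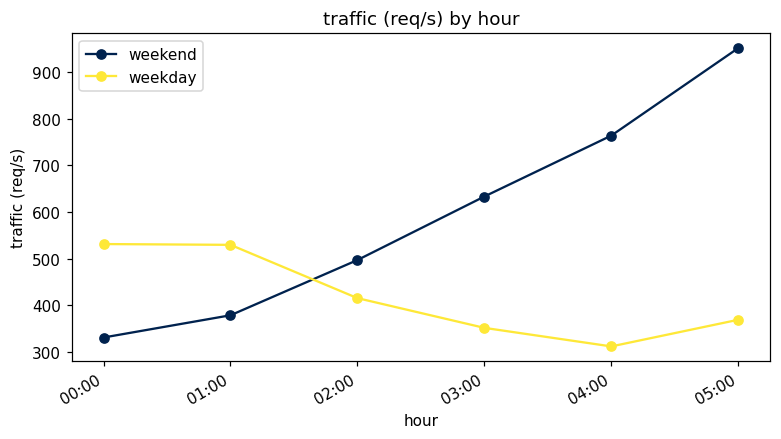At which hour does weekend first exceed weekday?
02:00

01:00: weekend ≈ 400 vs weekday ≈ 500 (not yet); 02:00: weekend ≈ 500 vs weekday ≈ 400 (first crossover).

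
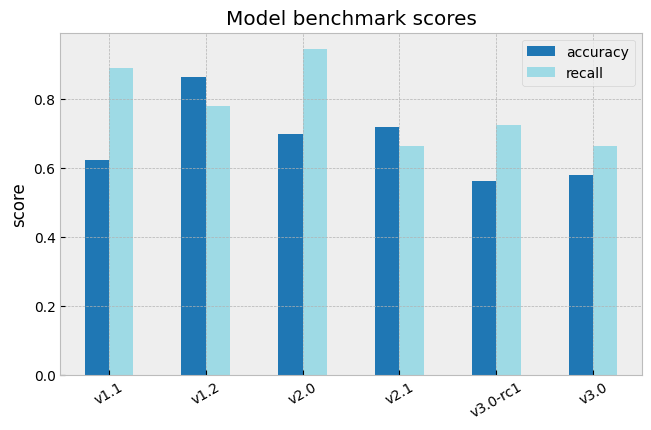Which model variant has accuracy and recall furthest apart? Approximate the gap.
v1.1, ≈ 0.3

v1.1: accuracy ≈ 0.6, recall ≈ 0.9 → gap ≈ 0.3. Next-largest (v2.0) is only ≈ 0.2.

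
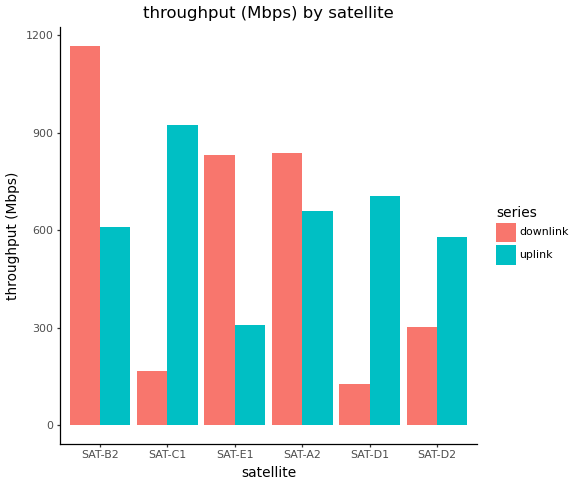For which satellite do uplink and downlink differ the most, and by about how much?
SAT-C1, ≈ 700 Mbps

SAT-C1: uplink ≈ 900, downlink ≈ 200 → gap ≈ 700. Next-largest (SAT-D1) is only ≈ 600.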